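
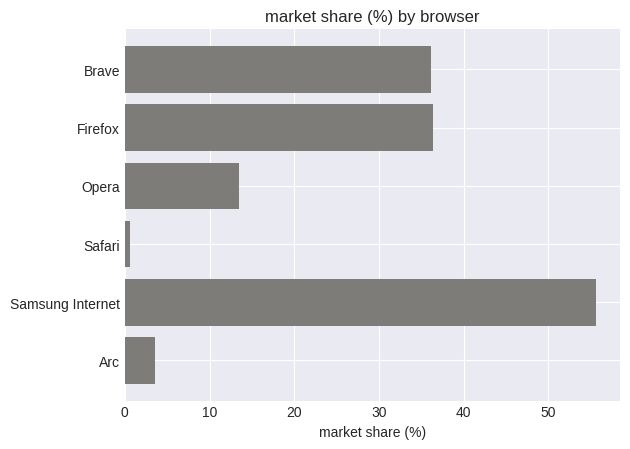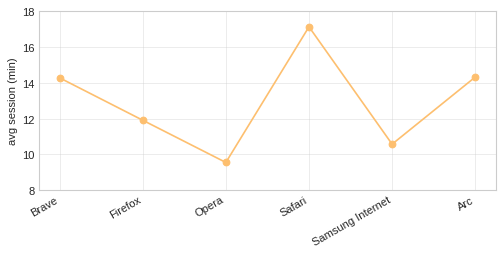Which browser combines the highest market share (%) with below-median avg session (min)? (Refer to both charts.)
Samsung Internet

Chart 2 median avg session (min) ≈ 14; below-median browsers: Firefox, Opera, Samsung Internet. Among those, Samsung Internet has the highest market share (%) (≈ 60).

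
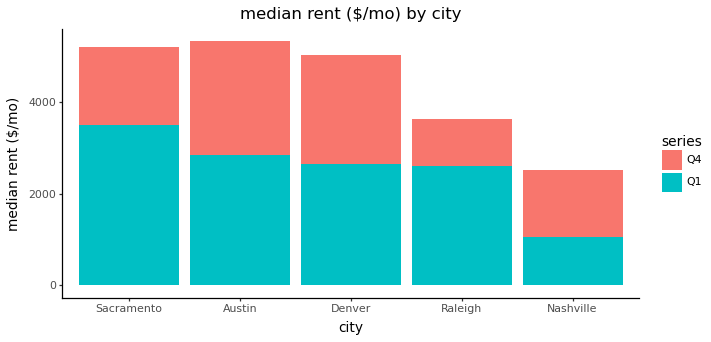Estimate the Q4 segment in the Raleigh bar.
≈ 1000

Q4 top ≈ 3500, bottom ≈ 2500; segment ≈ 1000.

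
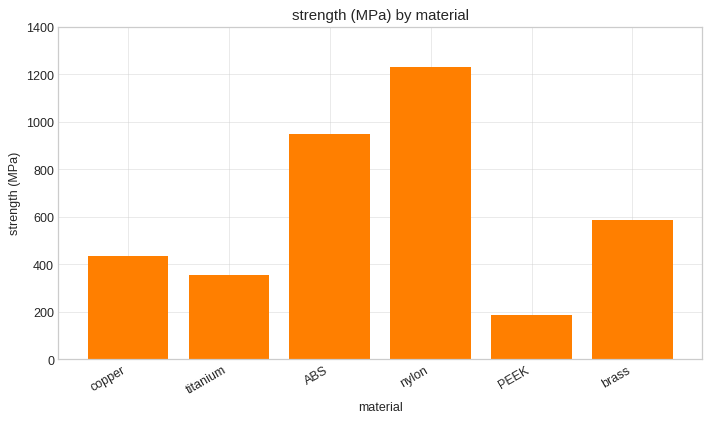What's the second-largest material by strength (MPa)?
Top 3: nylon ≈ 1200, ABS ≈ 1000, brass ≈ 600.

ABS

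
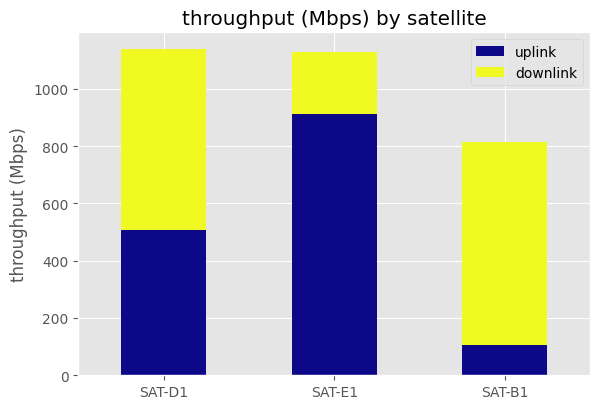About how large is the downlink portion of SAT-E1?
≈ 200

downlink top ≈ 1100, bottom ≈ 900; segment ≈ 200.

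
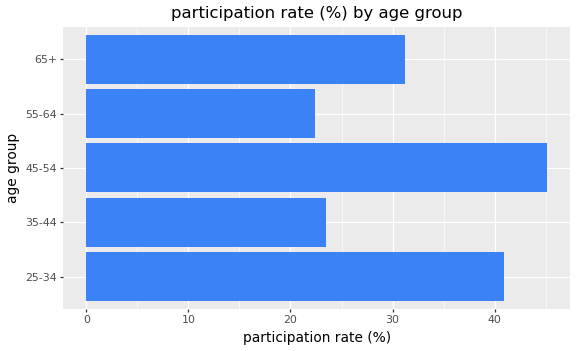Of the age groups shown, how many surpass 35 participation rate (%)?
2

Above 35: 25-34, 45-54.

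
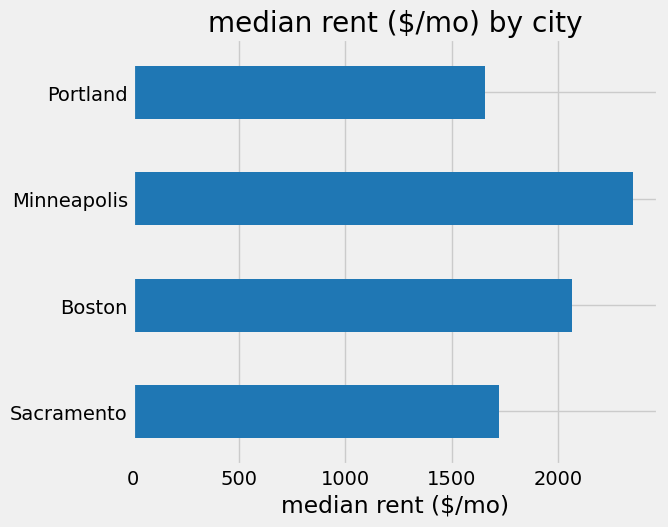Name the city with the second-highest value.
Top 3: Minneapolis ≈ 2400, Boston ≈ 2000, Sacramento ≈ 1800.

Boston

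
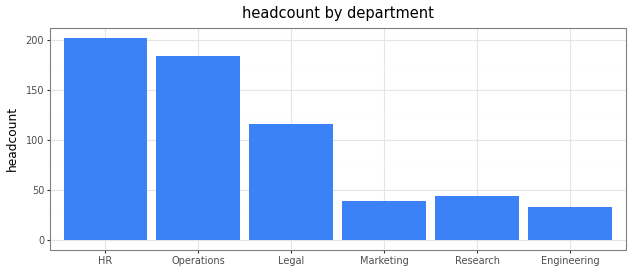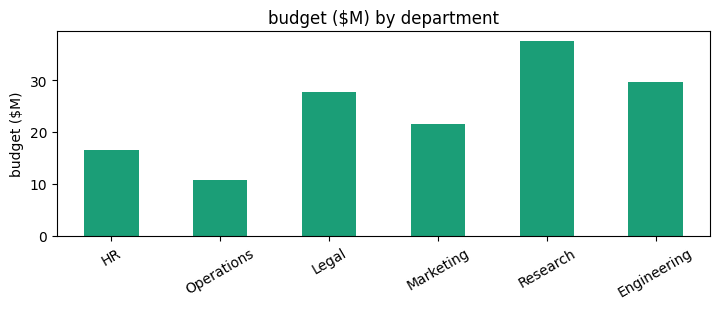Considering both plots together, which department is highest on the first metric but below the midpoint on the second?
HR

Chart 2 median budget ($M) ≈ 25; below-median departments: HR, Operations, Marketing. Among those, HR has the highest headcount (≈ 200).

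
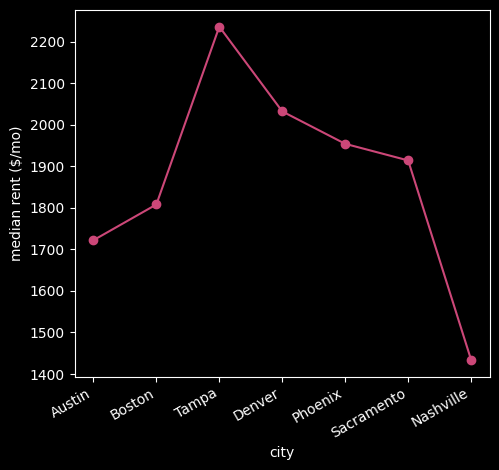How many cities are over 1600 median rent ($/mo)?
6

Above 1600: Austin, Boston, Tampa, Denver, Phoenix, Sacramento.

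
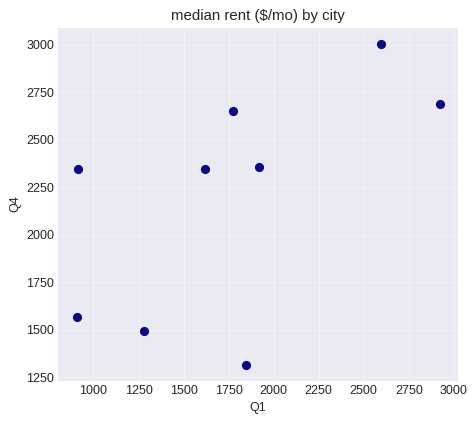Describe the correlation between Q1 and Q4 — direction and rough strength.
Points are positively correlated; moderate (|r| ≈ 0.6).

positive, moderate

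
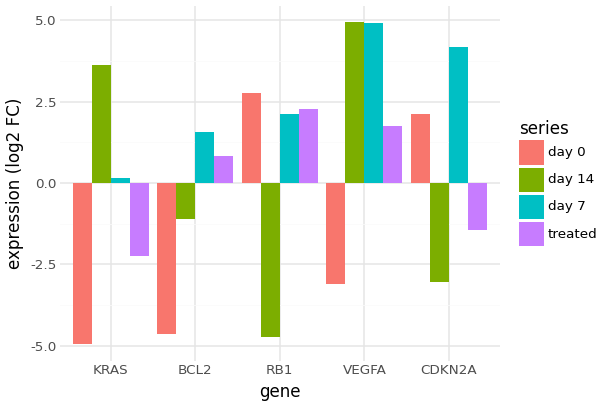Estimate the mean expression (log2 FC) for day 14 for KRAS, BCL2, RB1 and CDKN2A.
≈ -1

(4 + -1 + -5 + -3) / 4 ≈ -1.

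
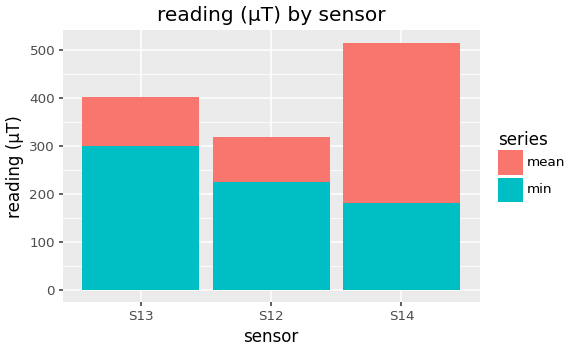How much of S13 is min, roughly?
≈ 300

min top ≈ 300, bottom ≈ 0; segment ≈ 300.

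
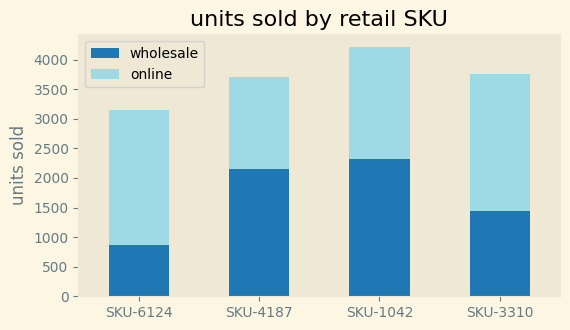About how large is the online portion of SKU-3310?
≈ 2500

online top ≈ 4000, bottom ≈ 1500; segment ≈ 2500.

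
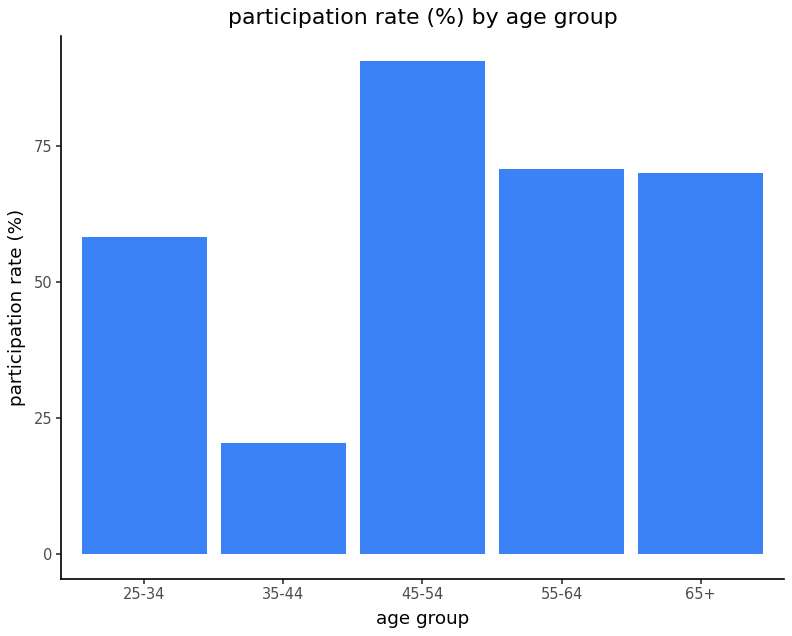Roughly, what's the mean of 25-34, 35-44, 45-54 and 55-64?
≈ 60

(60 + 20 + 90 + 70) / 4 ≈ 60.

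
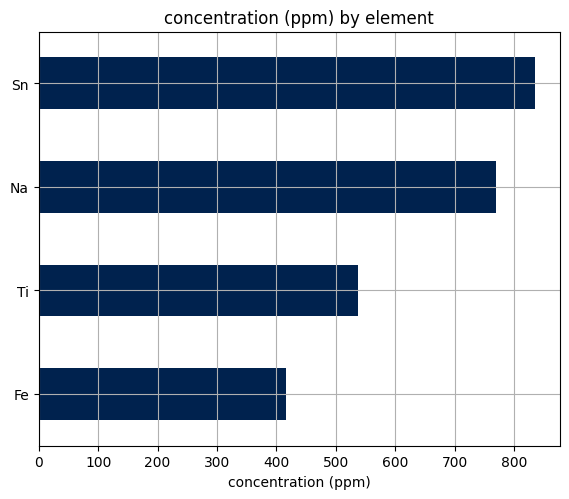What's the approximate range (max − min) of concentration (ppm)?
≈ 400

Max Sn ≈ 800, min Fe ≈ 400; range ≈ 400.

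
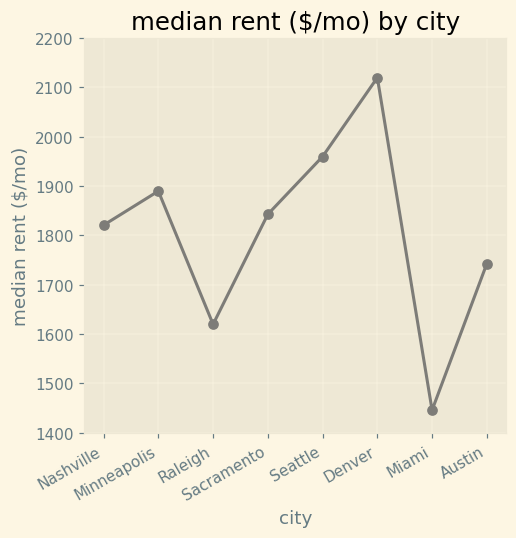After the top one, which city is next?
Seattle

Top 3: Denver ≈ 2100, Seattle ≈ 2000, Minneapolis ≈ 1900.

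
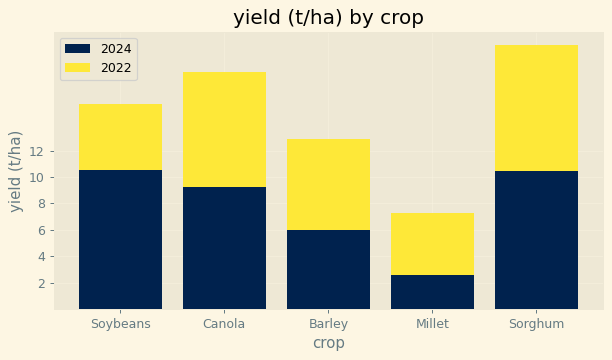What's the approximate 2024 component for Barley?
≈ 6

2024 top ≈ 6, bottom ≈ 0; segment ≈ 6.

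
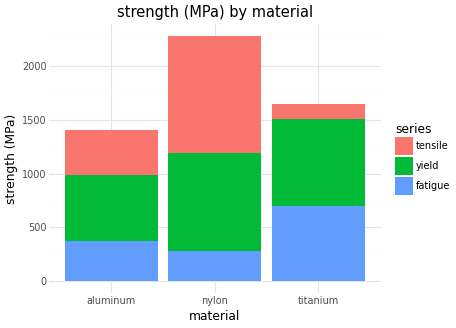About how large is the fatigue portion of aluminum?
≈ 400

fatigue top ≈ 400, bottom ≈ 0; segment ≈ 400.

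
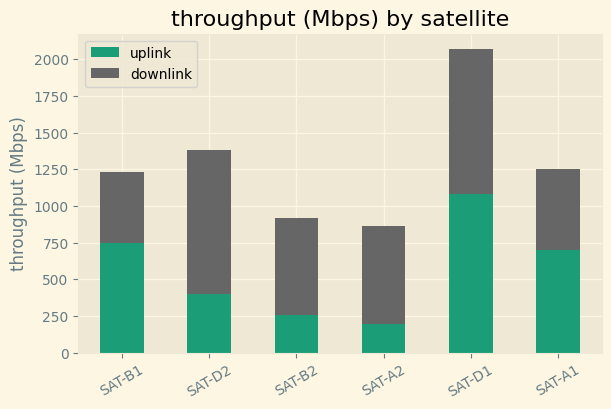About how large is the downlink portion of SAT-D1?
≈ 1000

downlink top ≈ 2000, bottom ≈ 1000; segment ≈ 1000.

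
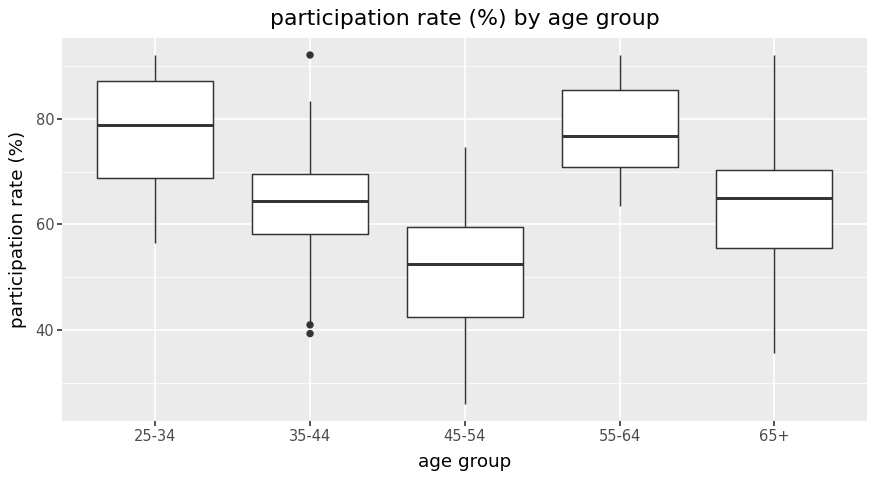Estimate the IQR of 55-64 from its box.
≈ 15

Q3 ≈ 85, Q1 ≈ 70; IQR ≈ 15.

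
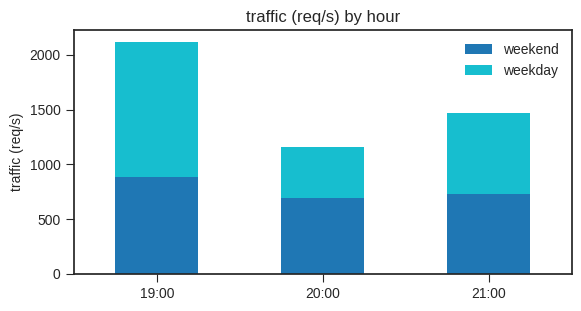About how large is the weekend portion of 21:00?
≈ 800

weekend top ≈ 800, bottom ≈ 0; segment ≈ 800.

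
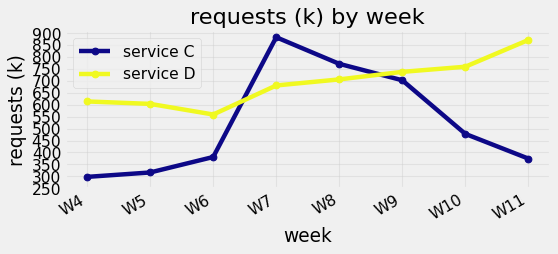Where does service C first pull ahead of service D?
W7

W6: service C ≈ 400 vs service D ≈ 550 (not yet); W7: service C ≈ 900 vs service D ≈ 700 (first crossover).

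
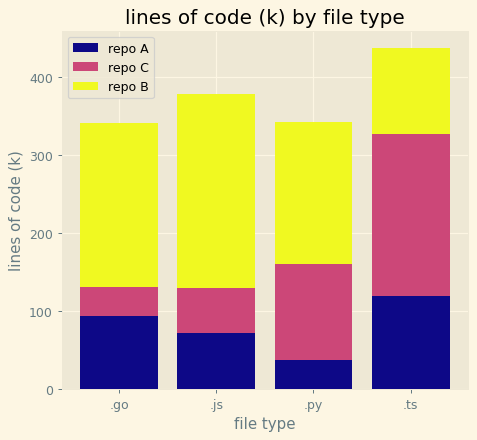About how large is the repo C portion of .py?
≈ 100

repo C top ≈ 150, bottom ≈ 50; segment ≈ 100.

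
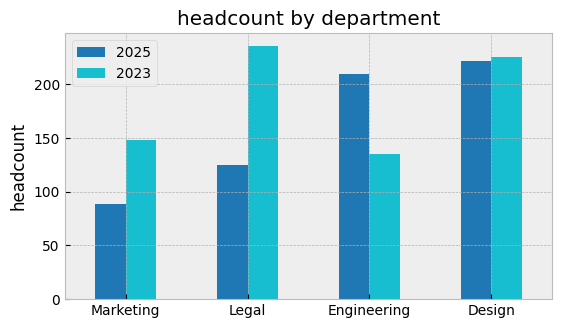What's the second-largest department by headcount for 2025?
Top 3 for 2025: Design ≈ 220, Engineering ≈ 200, Legal ≈ 120.

Engineering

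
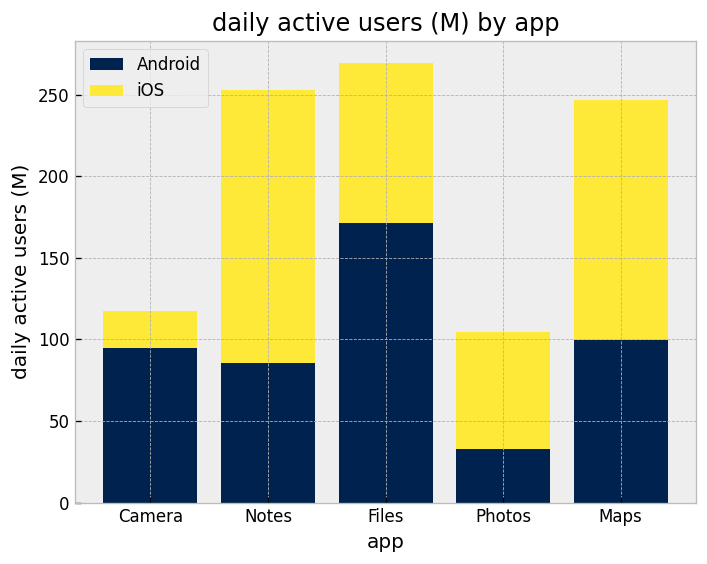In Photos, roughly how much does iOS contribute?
≈ 75

iOS top ≈ 100, bottom ≈ 25; segment ≈ 75.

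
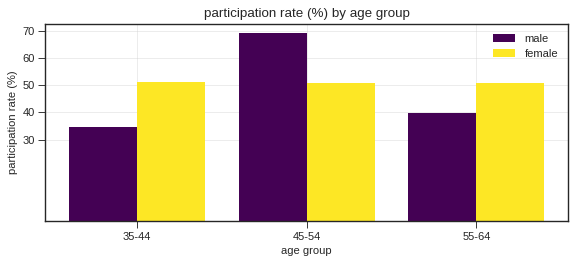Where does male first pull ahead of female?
45-54

35-44: male ≈ 30 vs female ≈ 50 (not yet); 45-54: male ≈ 70 vs female ≈ 50 (first crossover).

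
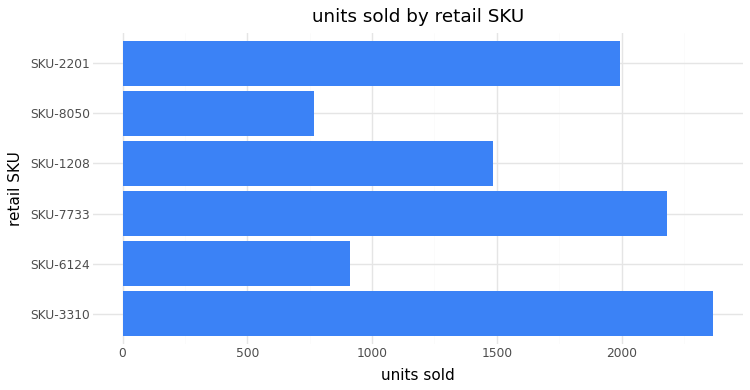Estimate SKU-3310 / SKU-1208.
≈ 1.71×

SKU-3310 ≈ 2400, SKU-1208 ≈ 1400; 2400/1400 ≈ 1.71.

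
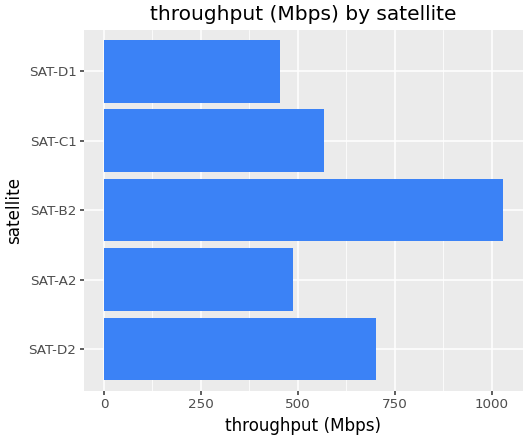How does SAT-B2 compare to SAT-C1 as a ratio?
SAT-B2 ≈ 1000, SAT-C1 ≈ 600; 1000/600 ≈ 1.67.

≈ 1.67×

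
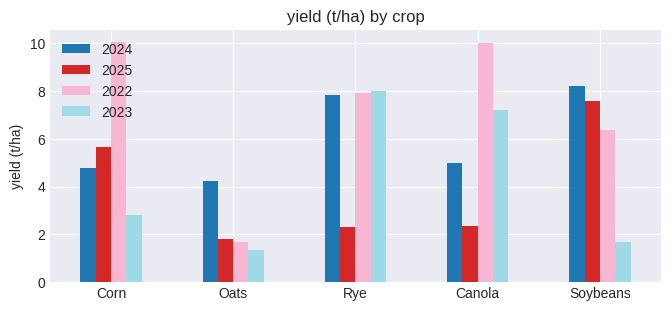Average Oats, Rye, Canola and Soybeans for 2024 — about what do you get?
(4 + 8 + 5 + 8) / 4 ≈ 6.

≈ 6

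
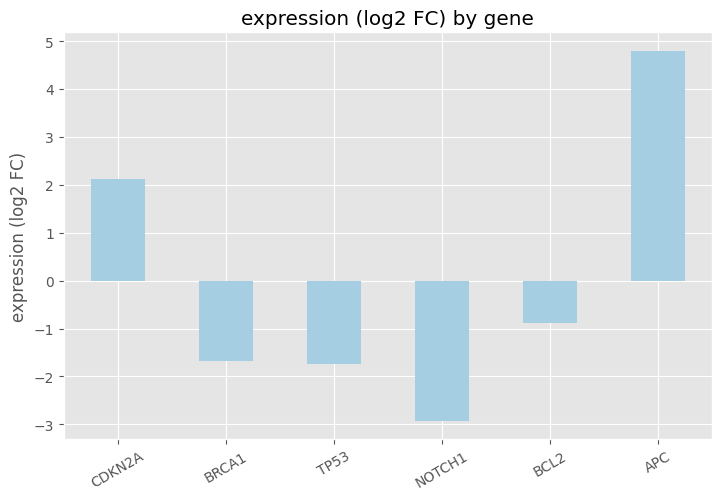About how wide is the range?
≈ 8

Max APC ≈ 5, min NOTCH1 ≈ -3; range ≈ 8.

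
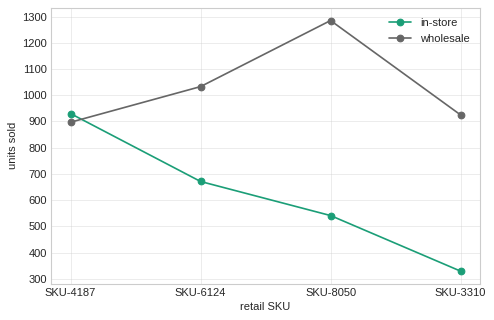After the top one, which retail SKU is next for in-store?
Top 3 for in-store: SKU-4187 ≈ 900, SKU-6124 ≈ 700, SKU-8050 ≈ 500.

SKU-6124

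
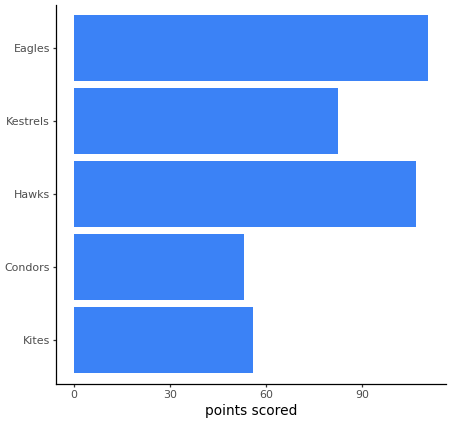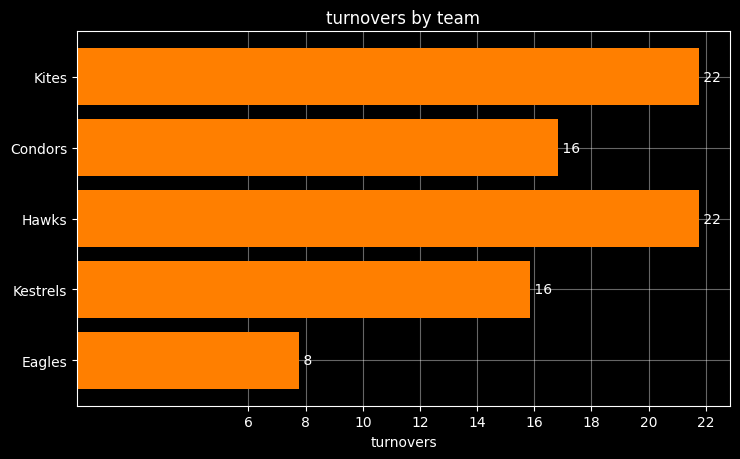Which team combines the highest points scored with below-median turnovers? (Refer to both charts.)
Eagles

Chart 2 median turnovers ≈ 16; below-median teams: Kestrels, Eagles. Among those, Eagles has the highest points scored (≈ 120).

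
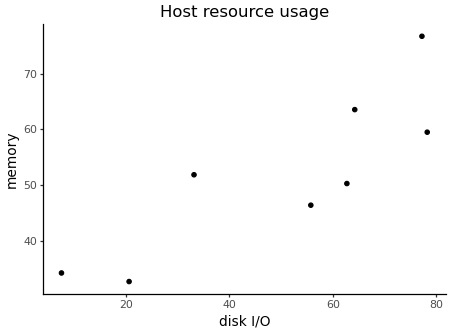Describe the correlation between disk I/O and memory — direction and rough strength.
positive, strong

Points are positively correlated; strong (|r| ≈ 0.9).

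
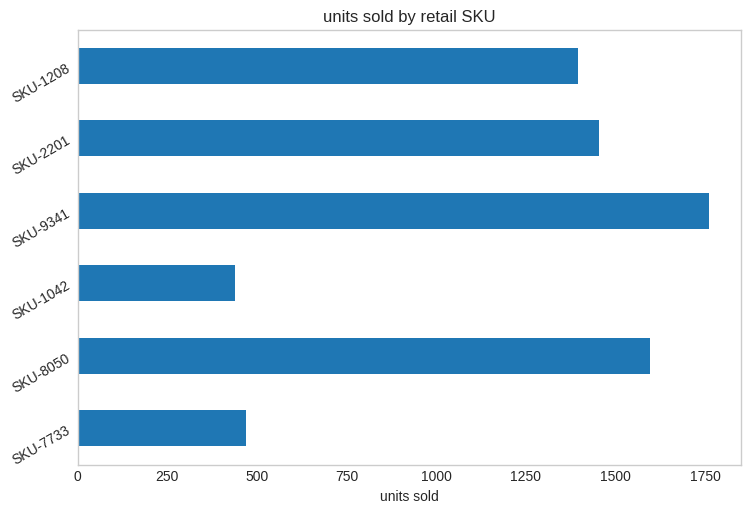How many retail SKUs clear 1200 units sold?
4

Above 1200: SKU-8050, SKU-9341, SKU-2201, SKU-1208.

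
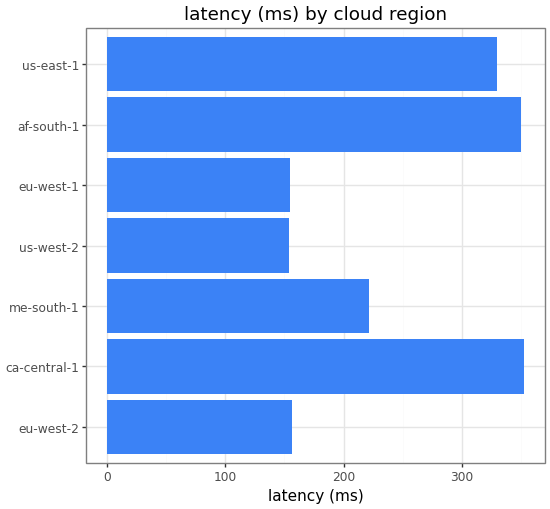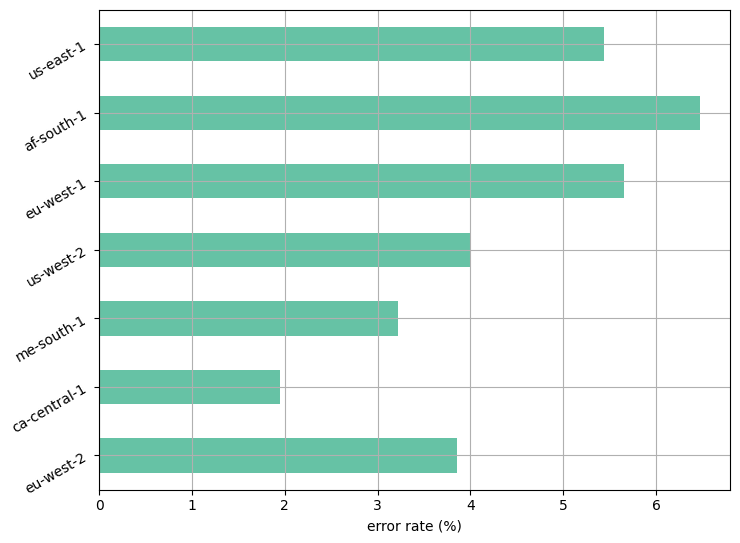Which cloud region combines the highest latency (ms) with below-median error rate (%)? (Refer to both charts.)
Chart 2 median error rate (%) ≈ 4; below-median cloud regions: eu-west-2, ca-central-1, me-south-1. Among those, ca-central-1 has the highest latency (ms) (≈ 350).

ca-central-1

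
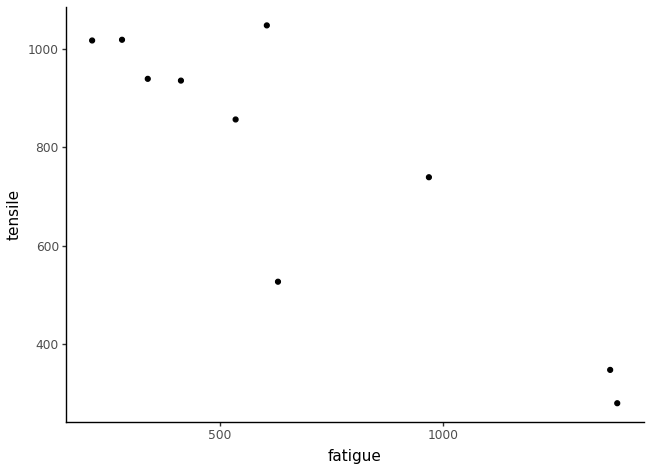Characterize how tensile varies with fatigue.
Points are negatively correlated; strong (|r| ≈ 0.9).

negative, strong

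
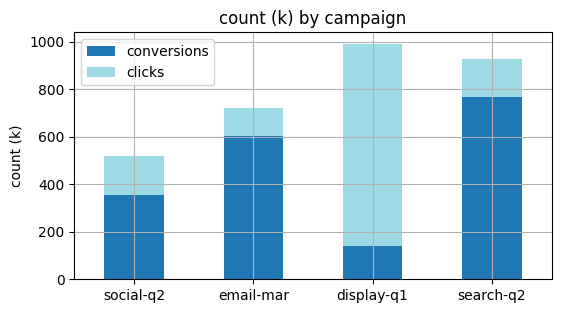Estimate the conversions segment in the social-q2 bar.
≈ 400

conversions top ≈ 400, bottom ≈ 0; segment ≈ 400.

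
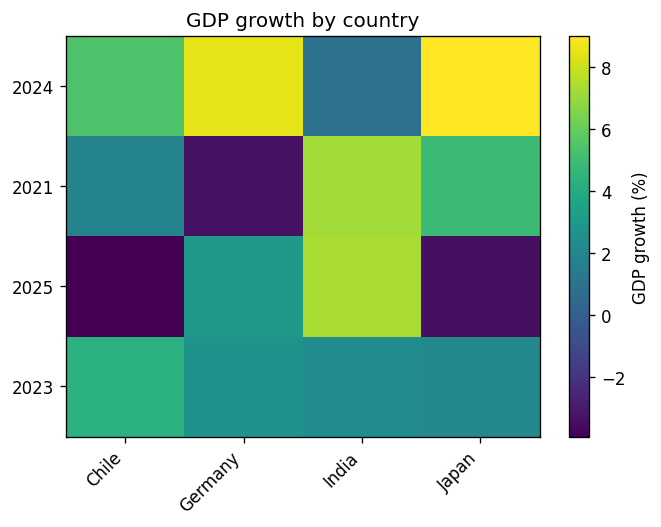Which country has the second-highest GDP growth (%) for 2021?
Top 3 for 2021: India ≈ 8, Japan ≈ 4, Chile ≈ 2.

Japan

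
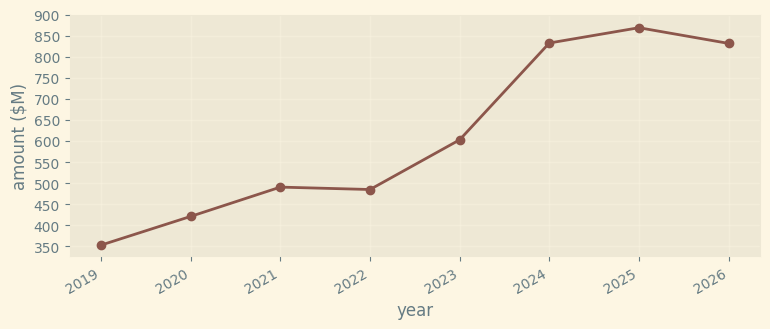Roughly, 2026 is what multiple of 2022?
2026 ≈ 850, 2022 ≈ 500; 850/500 ≈ 1.7.

≈ 1.7×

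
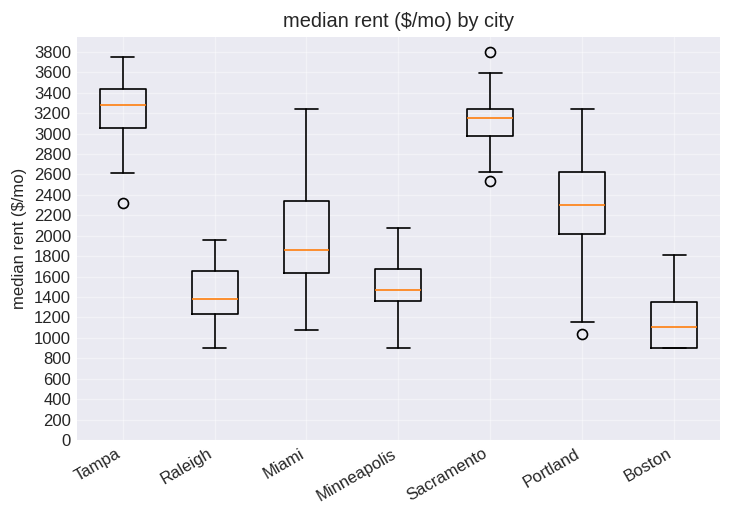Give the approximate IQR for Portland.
≈ 600

Q3 ≈ 2600, Q1 ≈ 2000; IQR ≈ 600.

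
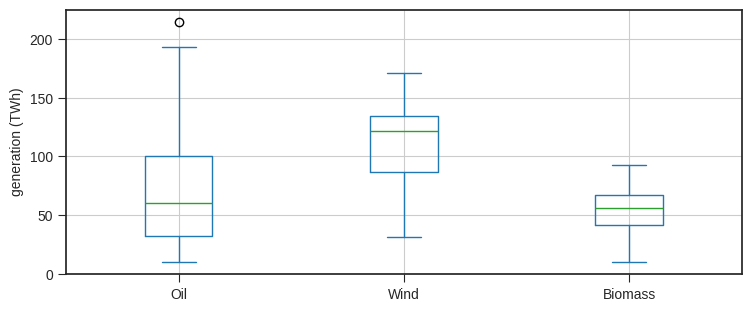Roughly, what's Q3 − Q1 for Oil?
≈ 70

Q3 ≈ 100, Q1 ≈ 30; IQR ≈ 70.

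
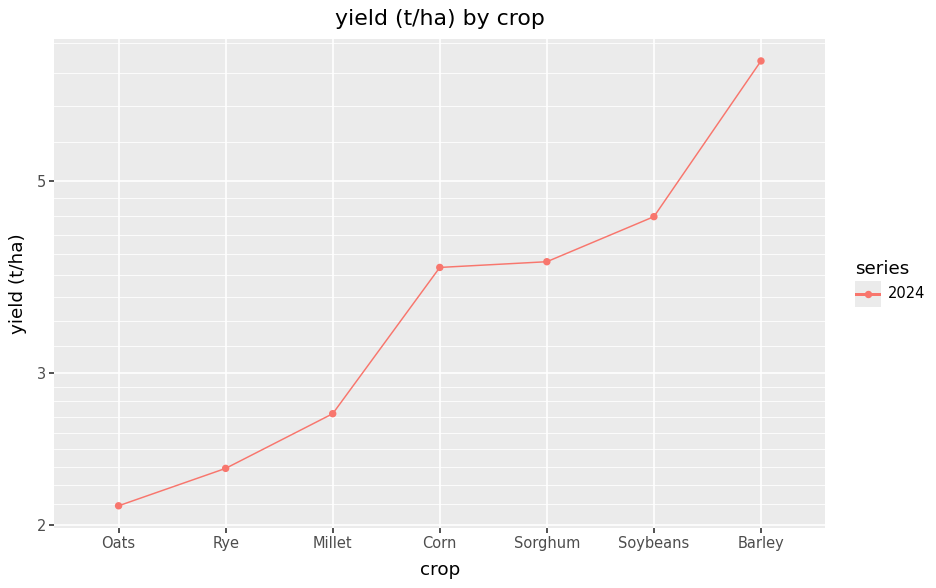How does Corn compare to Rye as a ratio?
≈ 1.6×

Corn ≈ 4.0, Rye ≈ 2.5; 4.0/2.5 ≈ 1.6.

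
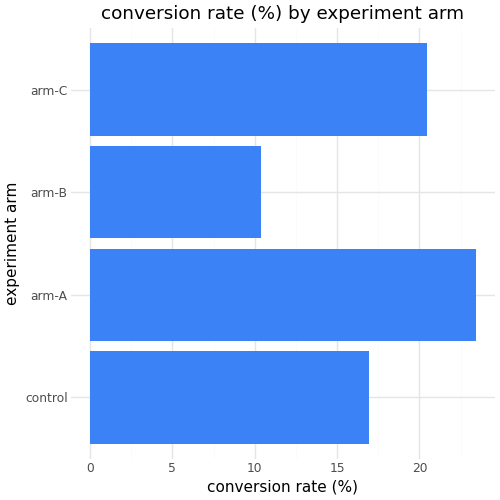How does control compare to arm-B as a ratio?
control ≈ 16, arm-B ≈ 10; 16/10 ≈ 1.6.

≈ 1.6×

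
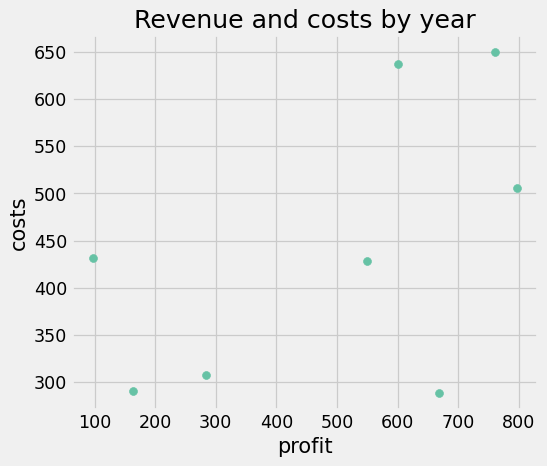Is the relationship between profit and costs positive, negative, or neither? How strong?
Points are positively correlated; moderate (|r| ≈ 0.5).

positive, moderate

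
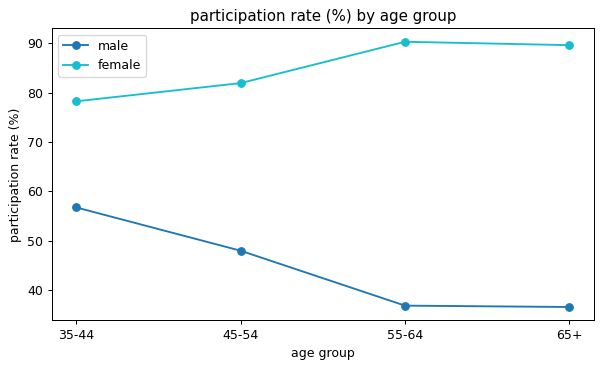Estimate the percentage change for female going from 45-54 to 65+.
45-54 ≈ 80, 65+ ≈ 90; (90 − 80) / 80 ≈ +12.5%.

≈ +12.5%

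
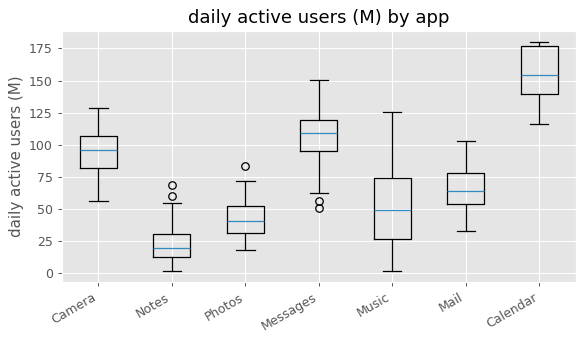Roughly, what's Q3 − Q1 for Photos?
≈ 20

Q3 ≈ 60, Q1 ≈ 40; IQR ≈ 20.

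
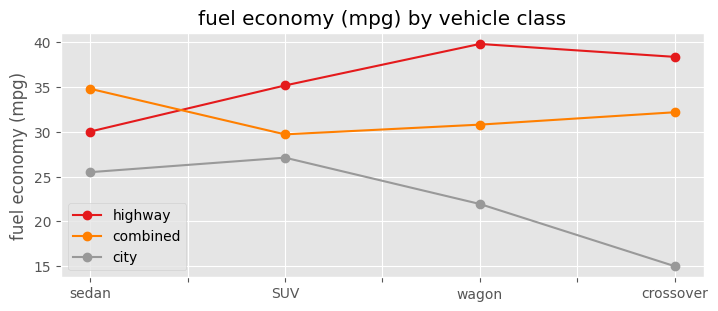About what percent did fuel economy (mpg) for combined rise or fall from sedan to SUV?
sedan ≈ 35, SUV ≈ 30; (30 − 35) / 35 ≈ -14.3%.

≈ -14.3%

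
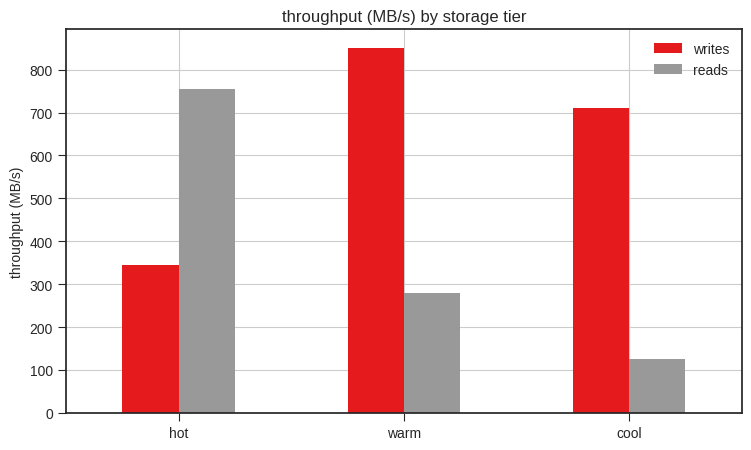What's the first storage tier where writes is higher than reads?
warm

hot: writes ≈ 300 vs reads ≈ 800 (not yet); warm: writes ≈ 900 vs reads ≈ 300 (first crossover).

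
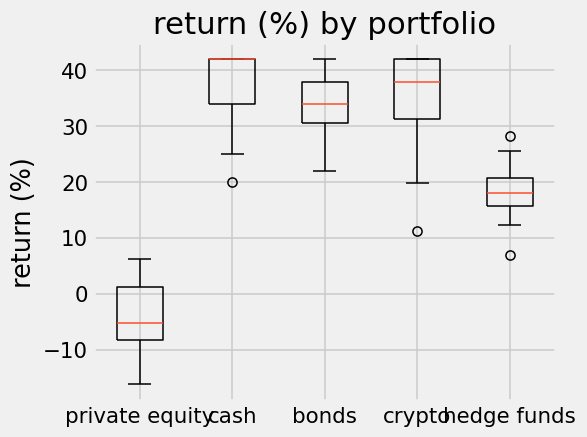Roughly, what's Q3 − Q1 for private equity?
≈ 10

Q3 ≈ 0, Q1 ≈ -10; IQR ≈ 10.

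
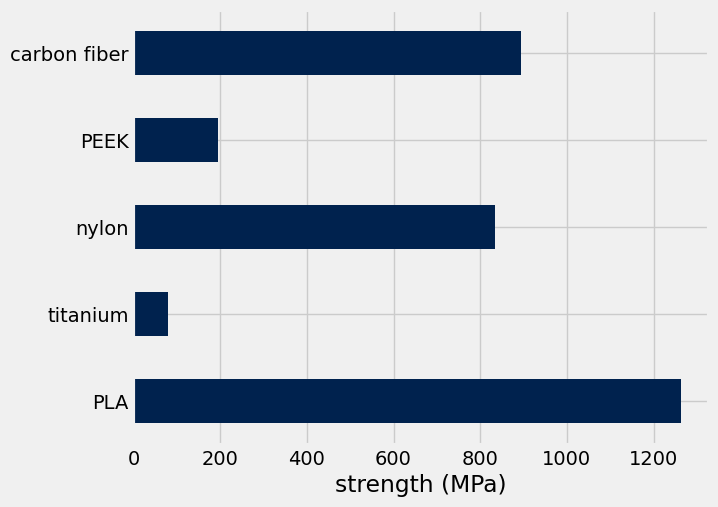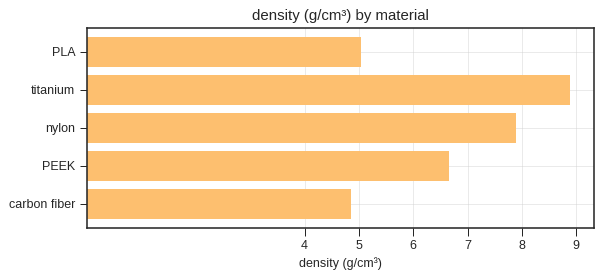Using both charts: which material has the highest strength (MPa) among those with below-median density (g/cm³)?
PLA

Chart 2 median density (g/cm³) ≈ 7; below-median materials: PLA, carbon fiber. Among those, PLA has the highest strength (MPa) (≈ 1200).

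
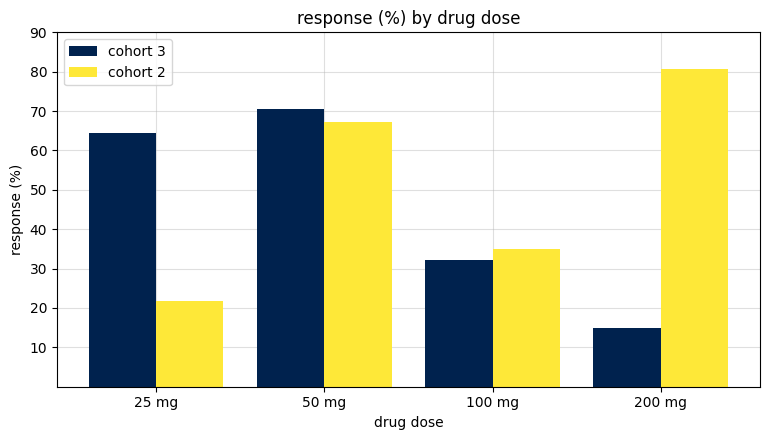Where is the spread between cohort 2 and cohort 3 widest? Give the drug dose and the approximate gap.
200 mg: cohort 2 ≈ 80, cohort 3 ≈ 10 → gap ≈ 70. Next-largest (25 mg) is only ≈ 40.

200 mg, ≈ 70 %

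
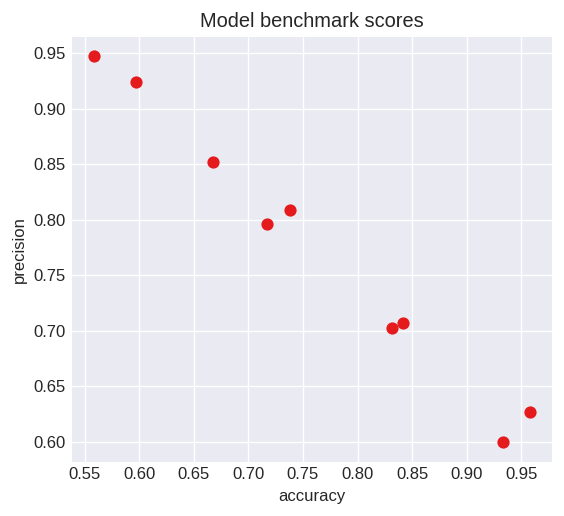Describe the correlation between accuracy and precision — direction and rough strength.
negative, strong

Points are negatively correlated; strong (|r| ≈ 1.0).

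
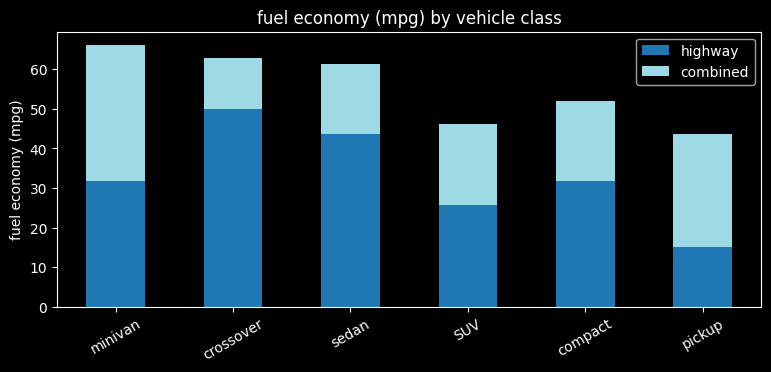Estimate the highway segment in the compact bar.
highway top ≈ 30, bottom ≈ 0; segment ≈ 30.

≈ 30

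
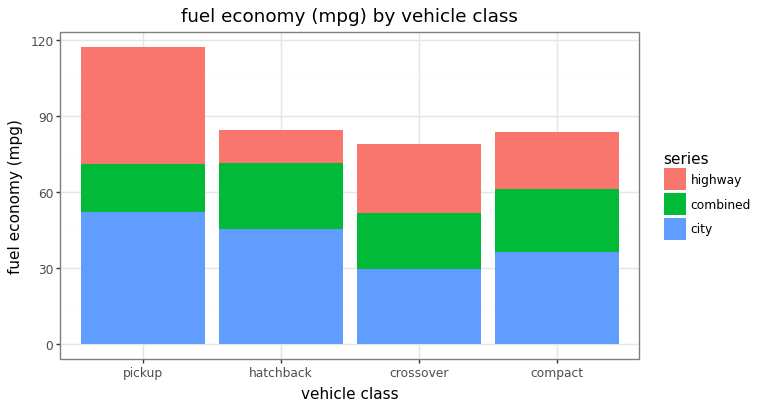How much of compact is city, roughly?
≈ 40

city top ≈ 40, bottom ≈ 0; segment ≈ 40.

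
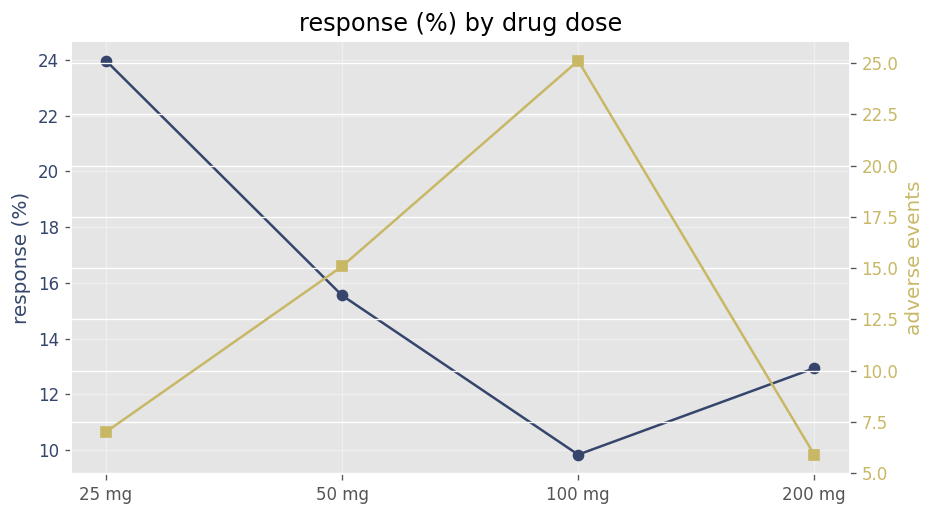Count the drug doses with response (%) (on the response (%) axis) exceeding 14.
Above 14: 25 mg, 50 mg.

2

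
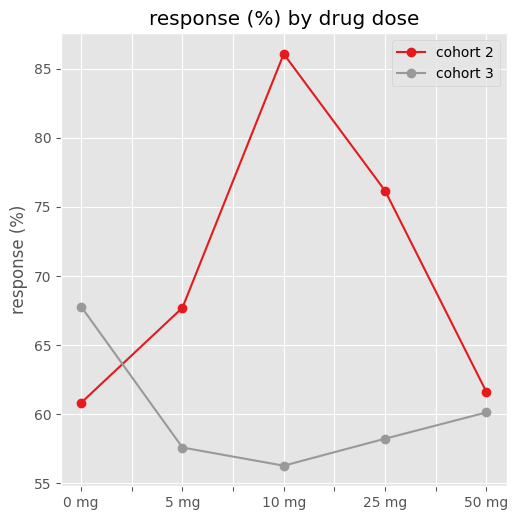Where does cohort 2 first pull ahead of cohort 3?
5 mg

0 mg: cohort 2 ≈ 60 vs cohort 3 ≈ 70 (not yet); 5 mg: cohort 2 ≈ 70 vs cohort 3 ≈ 60 (first crossover).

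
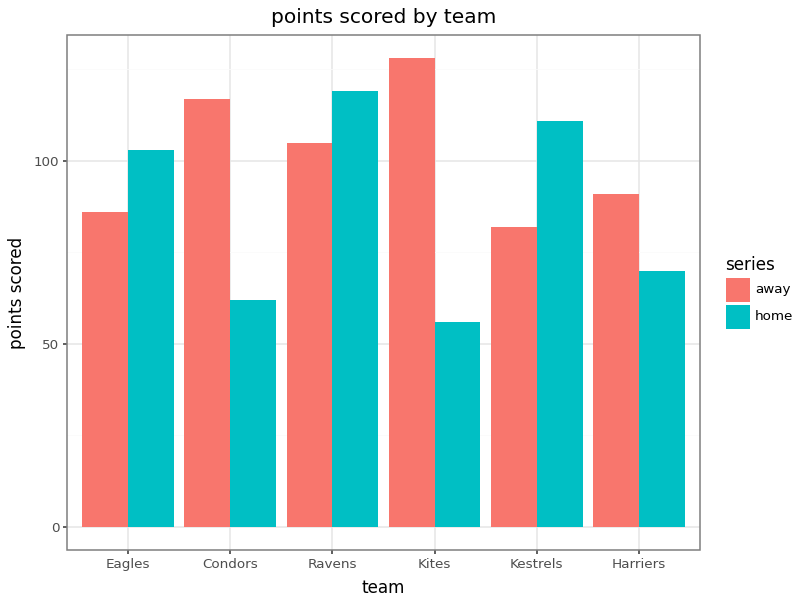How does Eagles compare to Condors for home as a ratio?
Eagles ≈ 100, Condors ≈ 60; 100/60 ≈ 1.67.

≈ 1.67×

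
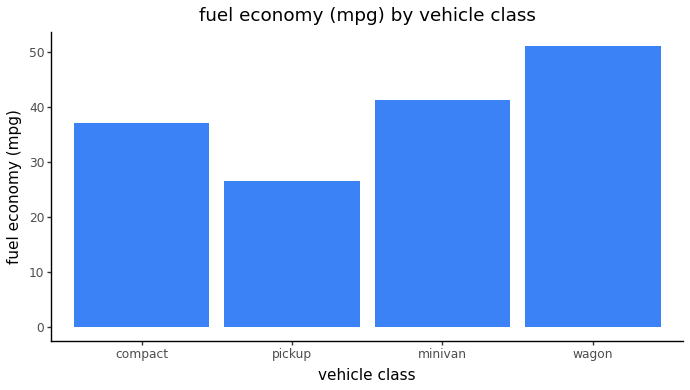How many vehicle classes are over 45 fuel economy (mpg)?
Above 45: wagon.

1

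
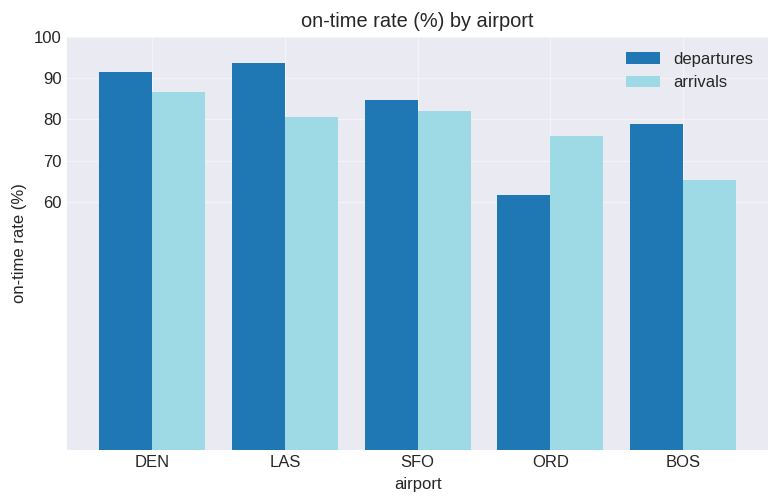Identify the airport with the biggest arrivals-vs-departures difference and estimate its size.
ORD: arrivals ≈ 80, departures ≈ 60 → gap ≈ 20. Next-largest (BOS) is only ≈ 10.

ORD, ≈ 20 %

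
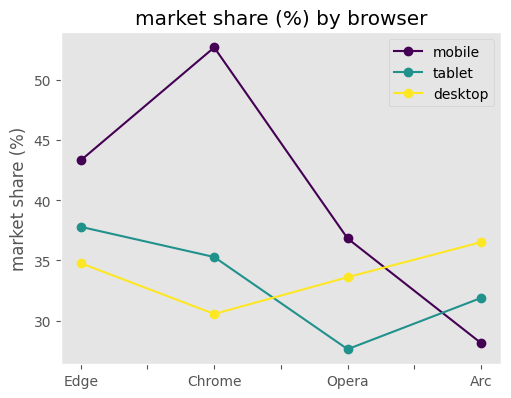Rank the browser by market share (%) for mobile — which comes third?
Opera

Top 4 for mobile: Chrome ≈ 55, Edge ≈ 45, Opera ≈ 35, Arc ≈ 30.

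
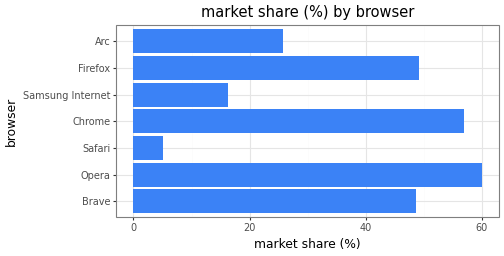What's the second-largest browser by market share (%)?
Chrome

Top 3: Opera ≈ 60, Chrome ≈ 55, Firefox ≈ 50.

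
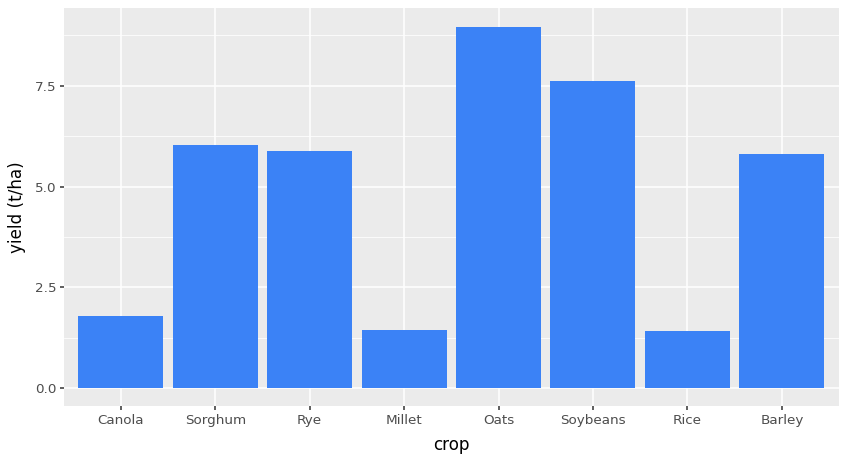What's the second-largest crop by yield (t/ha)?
Soybeans

Top 3: Oats ≈ 9, Soybeans ≈ 8, Sorghum ≈ 6.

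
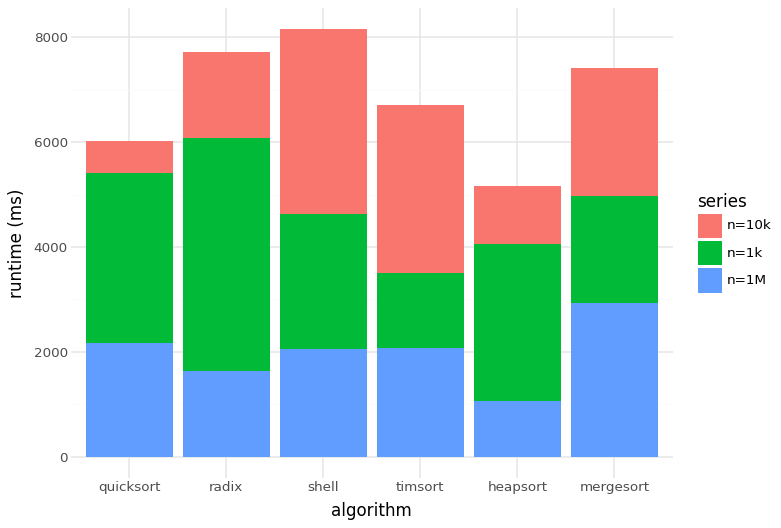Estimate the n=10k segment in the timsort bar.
n=10k top ≈ 7000, bottom ≈ 4000; segment ≈ 3000.

≈ 3000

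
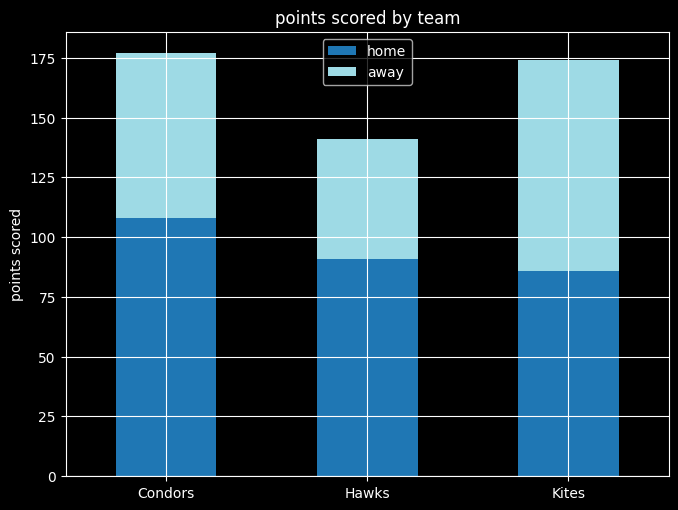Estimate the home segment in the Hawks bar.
home top ≈ 100, bottom ≈ 0; segment ≈ 100.

≈ 100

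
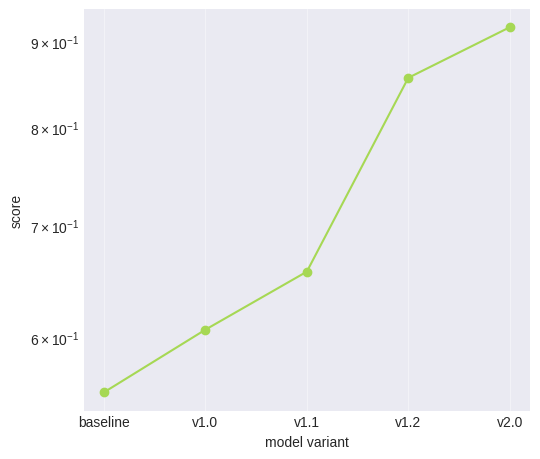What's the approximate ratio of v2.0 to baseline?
v2.0 ≈ 0.90, baseline ≈ 0.55; 0.90/0.55 ≈ 1.64.

≈ 1.64×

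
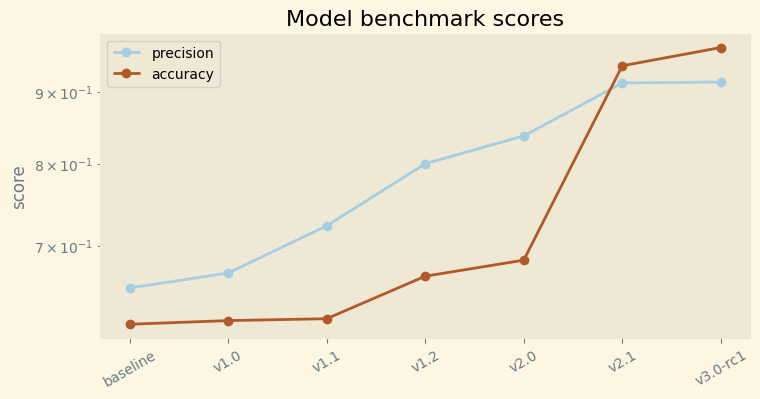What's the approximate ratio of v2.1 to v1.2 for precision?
≈ 1.12×

v2.1 ≈ 0.90, v1.2 ≈ 0.80; 0.90/0.80 ≈ 1.12.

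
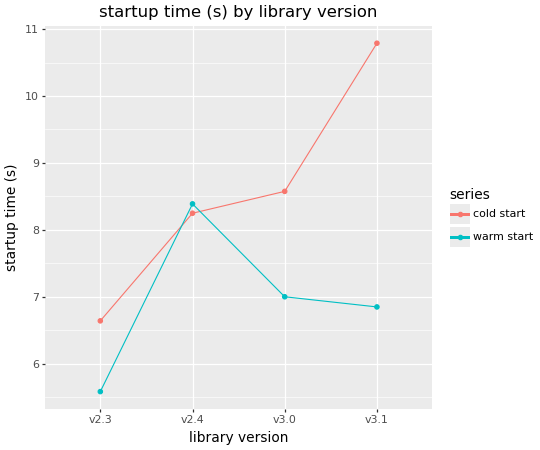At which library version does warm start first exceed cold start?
v2.4

v2.3: warm start ≈ 5.5 vs cold start ≈ 6.5 (not yet); v2.4: warm start ≈ 8.5 vs cold start ≈ 8.0 (first crossover).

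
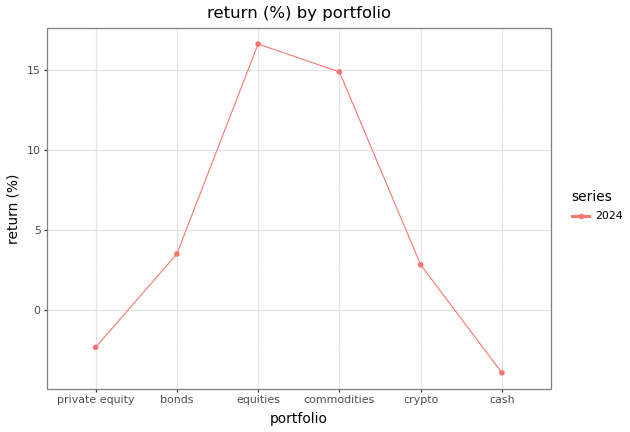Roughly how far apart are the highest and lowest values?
≈ 20

Max equities ≈ 16, min cash ≈ -4; range ≈ 20.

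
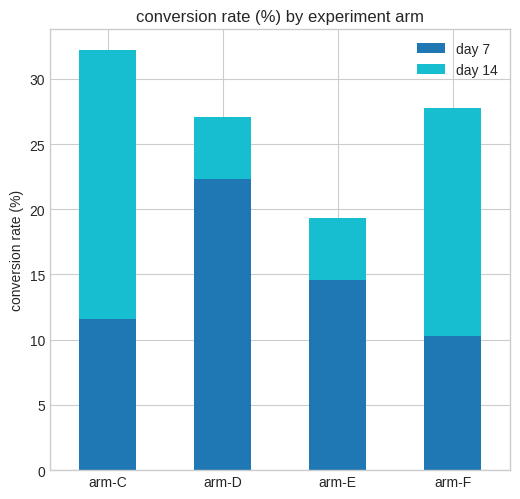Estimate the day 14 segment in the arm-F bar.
≈ 20

day 14 top ≈ 30, bottom ≈ 10; segment ≈ 20.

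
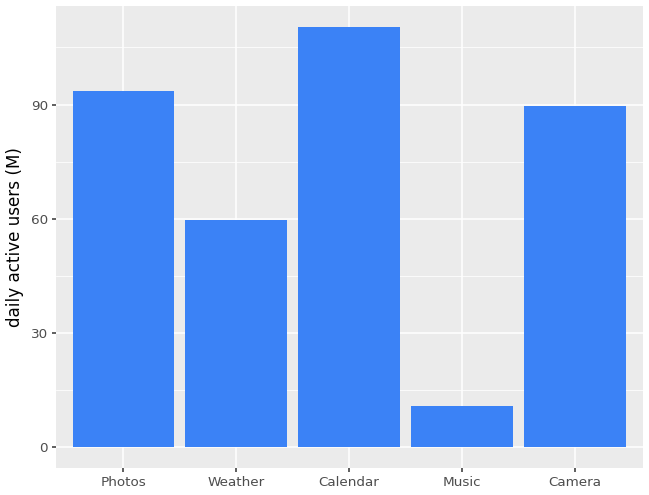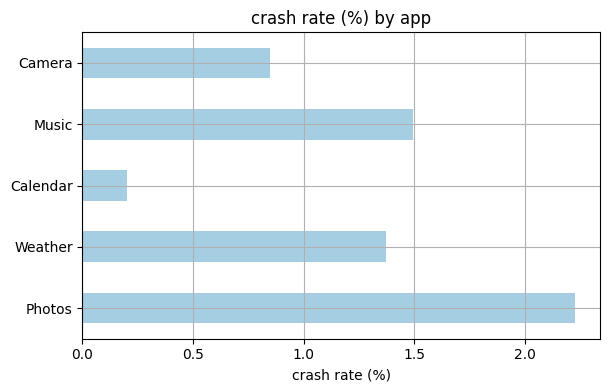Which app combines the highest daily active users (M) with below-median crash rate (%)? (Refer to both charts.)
Calendar

Chart 2 median crash rate (%) ≈ 1.5; below-median apps: Calendar, Camera. Among those, Calendar has the highest daily active users (M) (≈ 120).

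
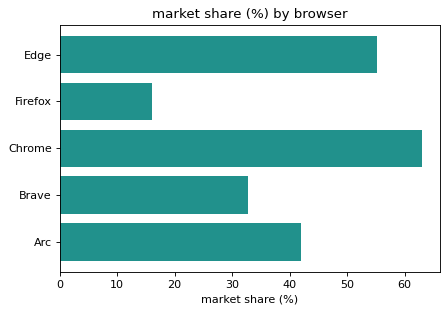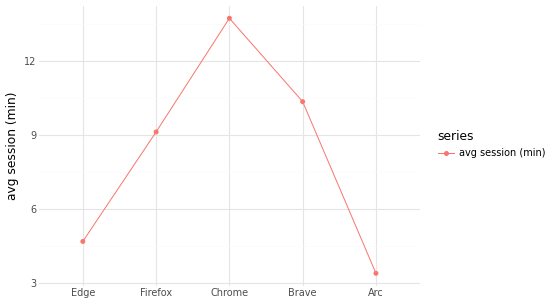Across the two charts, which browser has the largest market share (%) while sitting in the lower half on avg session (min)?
Edge

Chart 2 median avg session (min) ≈ 10; below-median browsers: Edge, Arc. Among those, Edge has the highest market share (%) (≈ 60).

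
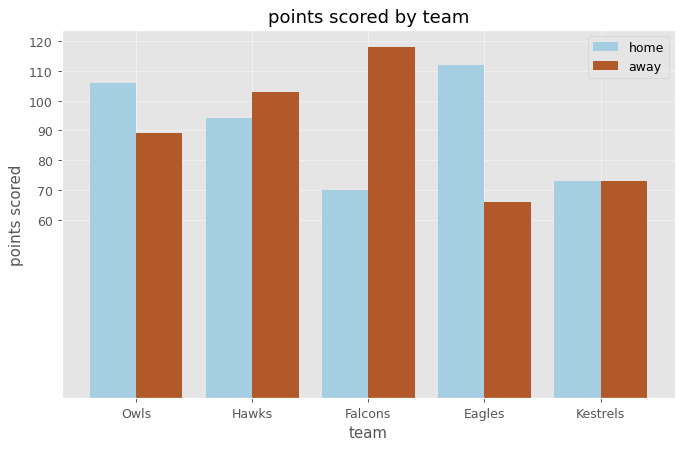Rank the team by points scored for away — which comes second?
Hawks

Top 3 for away: Falcons ≈ 120, Hawks ≈ 100, Owls ≈ 90.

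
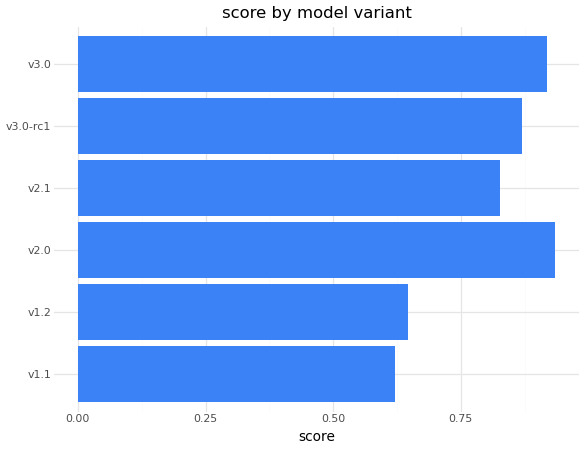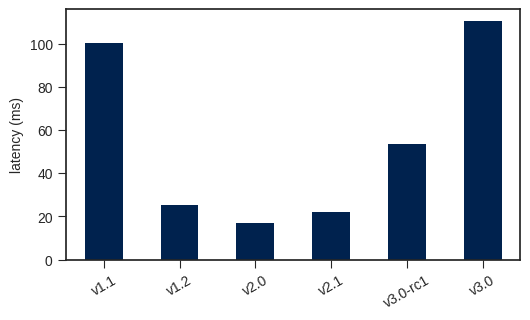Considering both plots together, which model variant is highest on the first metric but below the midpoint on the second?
Chart 2 median latency (ms) ≈ 40; below-median model variants: v1.2, v2.0, v2.1. Among those, v2.0 has the highest score (≈ 0.9).

v2.0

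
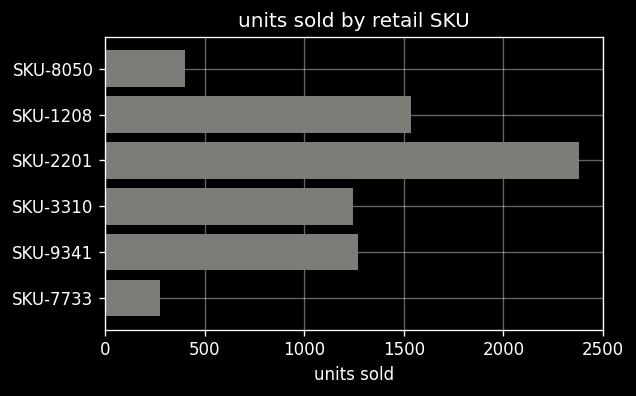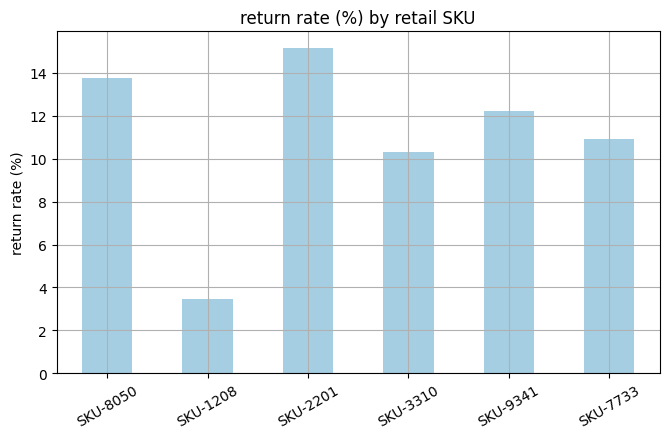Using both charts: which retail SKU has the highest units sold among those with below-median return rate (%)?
Chart 2 median return rate (%) ≈ 12; below-median retail SKUs: SKU-1208, SKU-3310, SKU-7733. Among those, SKU-1208 has the highest units sold (≈ 1500).

SKU-1208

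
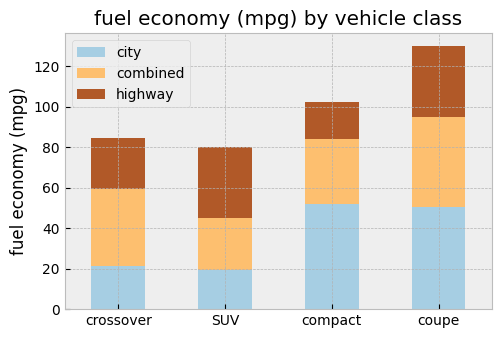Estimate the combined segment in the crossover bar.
≈ 40

combined top ≈ 60, bottom ≈ 20; segment ≈ 40.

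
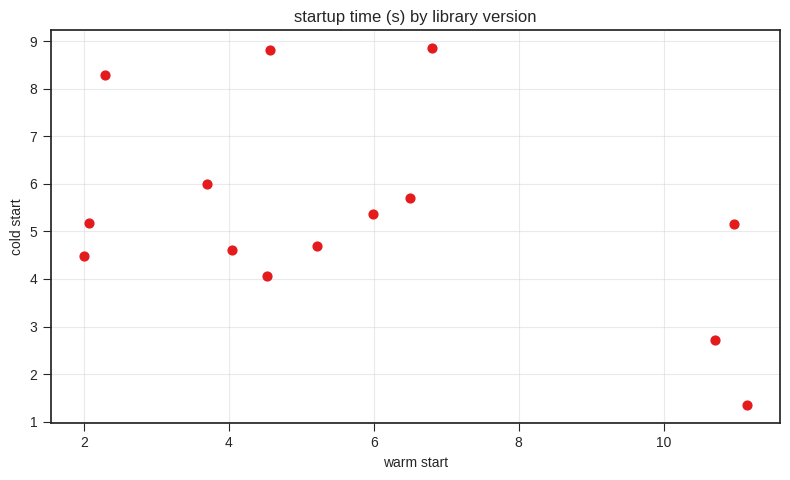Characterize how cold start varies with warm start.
Points are negatively correlated; moderate (|r| ≈ 0.5).

negative, moderate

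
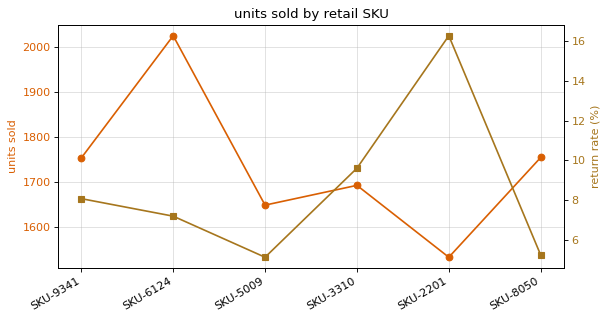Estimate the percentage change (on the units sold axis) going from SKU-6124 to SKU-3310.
SKU-6124 ≈ 2000, SKU-3310 ≈ 1700; (1700 − 2000) / 2000 ≈ -15%.

≈ -15%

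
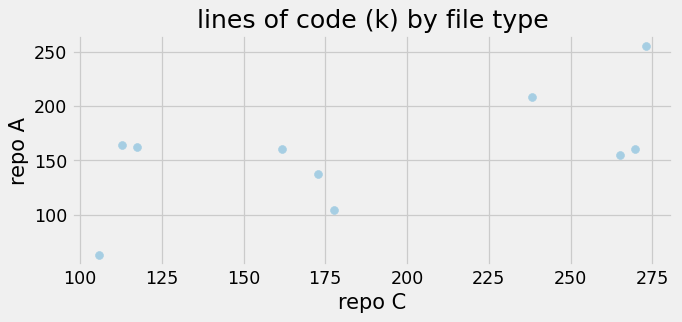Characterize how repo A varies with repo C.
Points are positively correlated; moderate (|r| ≈ 0.6).

positive, moderate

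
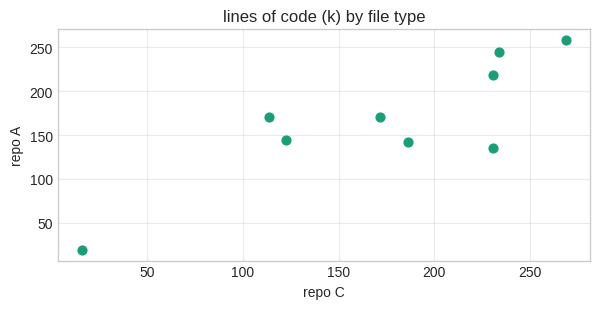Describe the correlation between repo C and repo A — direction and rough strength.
Points are positively correlated; strong (|r| ≈ 0.8).

positive, strong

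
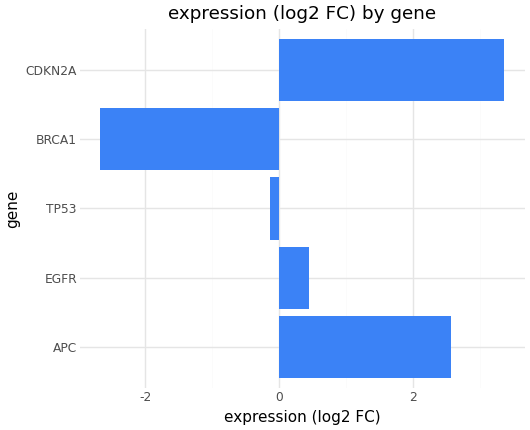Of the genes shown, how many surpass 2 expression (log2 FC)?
2

Above 2: APC, CDKN2A.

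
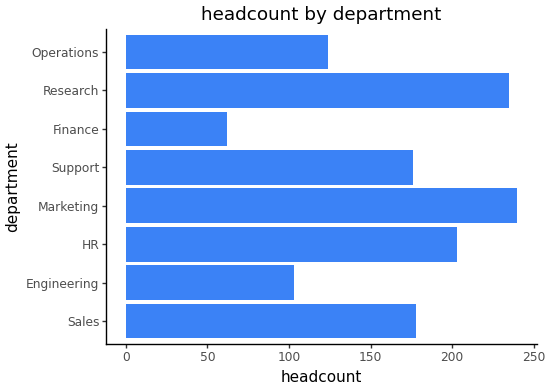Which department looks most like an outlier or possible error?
Finance

Finance ≈ 60; the rest sit between ≈ 100 and ≈ 240.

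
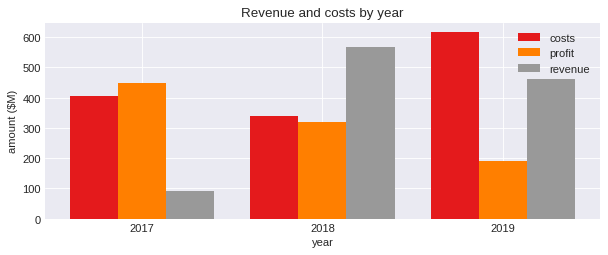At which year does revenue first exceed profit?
2018

2017: revenue ≈ 100 vs profit ≈ 400 (not yet); 2018: revenue ≈ 600 vs profit ≈ 300 (first crossover).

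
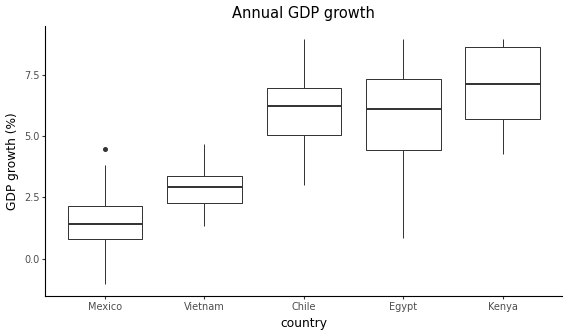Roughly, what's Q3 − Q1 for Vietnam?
Q3 ≈ 3, Q1 ≈ 2; IQR ≈ 1.

≈ 1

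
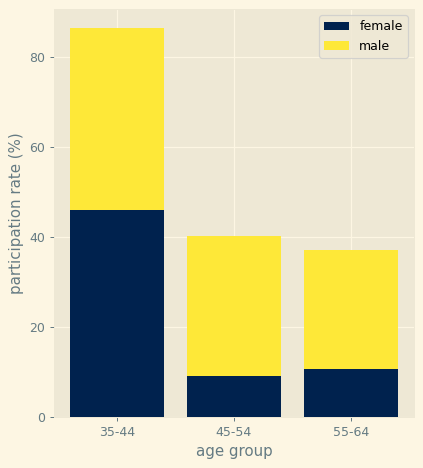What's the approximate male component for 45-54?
≈ 30

male top ≈ 40, bottom ≈ 10; segment ≈ 30.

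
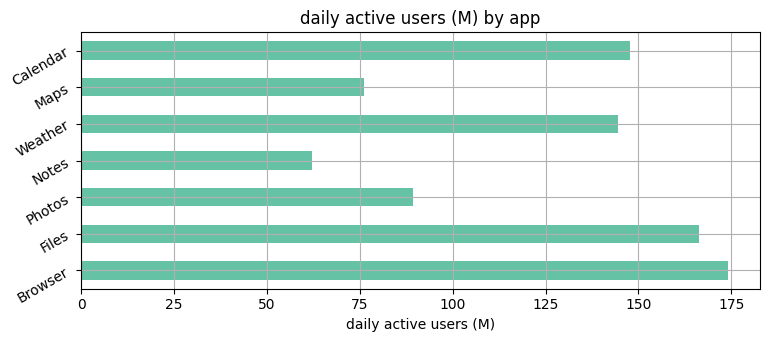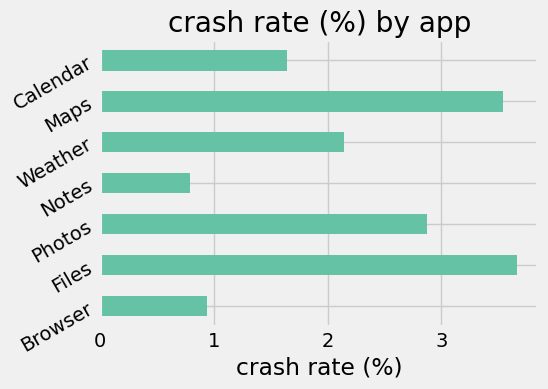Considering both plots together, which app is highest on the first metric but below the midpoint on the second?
Browser

Chart 2 median crash rate (%) ≈ 2; below-median apps: Browser, Notes, Calendar. Among those, Browser has the highest daily active users (M) (≈ 180).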